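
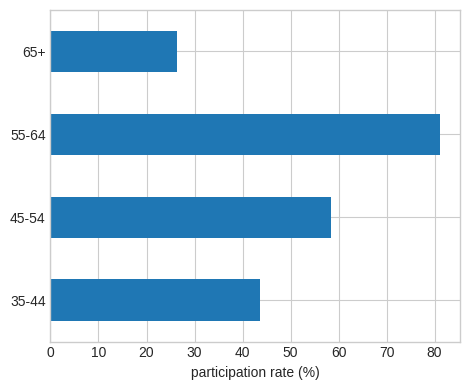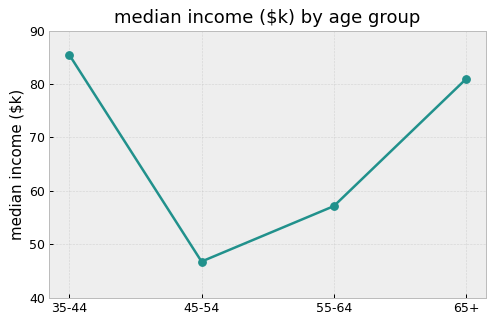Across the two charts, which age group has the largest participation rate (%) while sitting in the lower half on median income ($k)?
55-64

Chart 2 median median income ($k) ≈ 70; below-median age groups: 45-54, 55-64. Among those, 55-64 has the highest participation rate (%) (≈ 80).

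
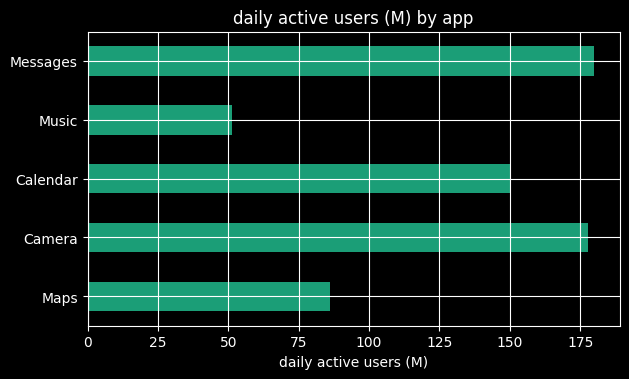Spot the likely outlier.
Music ≈ 60; the rest sit between ≈ 80 and ≈ 180.

Music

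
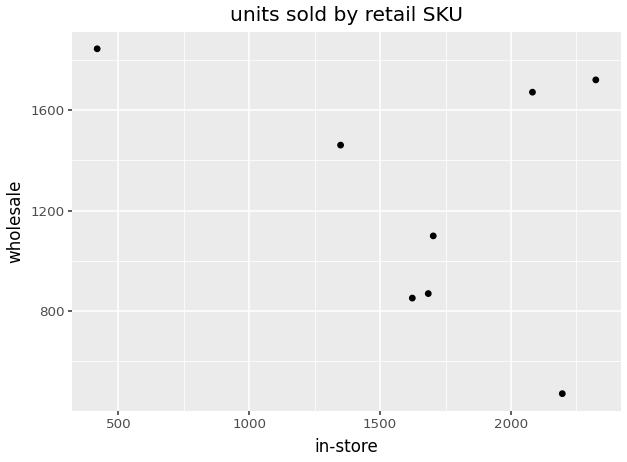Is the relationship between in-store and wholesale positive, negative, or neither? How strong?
negative, weak

Points are negatively correlated; weak (|r| ≈ 0.3).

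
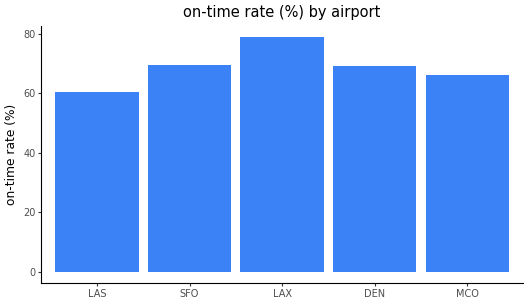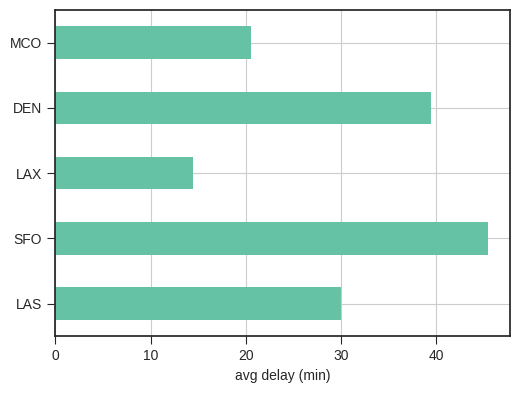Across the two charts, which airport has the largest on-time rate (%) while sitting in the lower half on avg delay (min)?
Chart 2 median avg delay (min) ≈ 30; below-median airports: LAX, MCO. Among those, LAX has the highest on-time rate (%) (≈ 80).

LAX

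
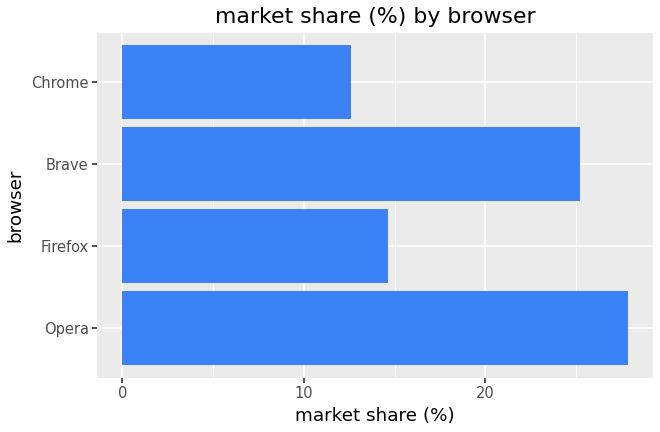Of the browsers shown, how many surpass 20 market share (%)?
Above 20: Opera, Brave.

2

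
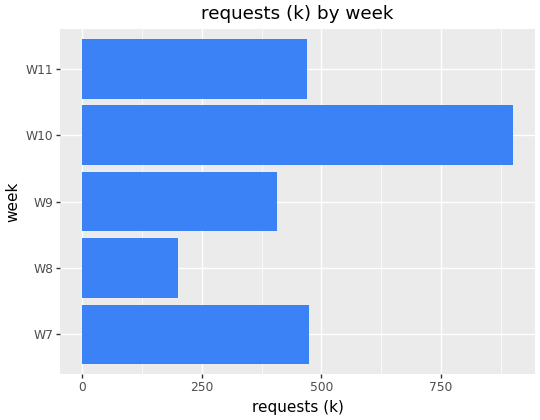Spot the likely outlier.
W10

W10 ≈ 900; the rest sit between ≈ 200 and ≈ 500.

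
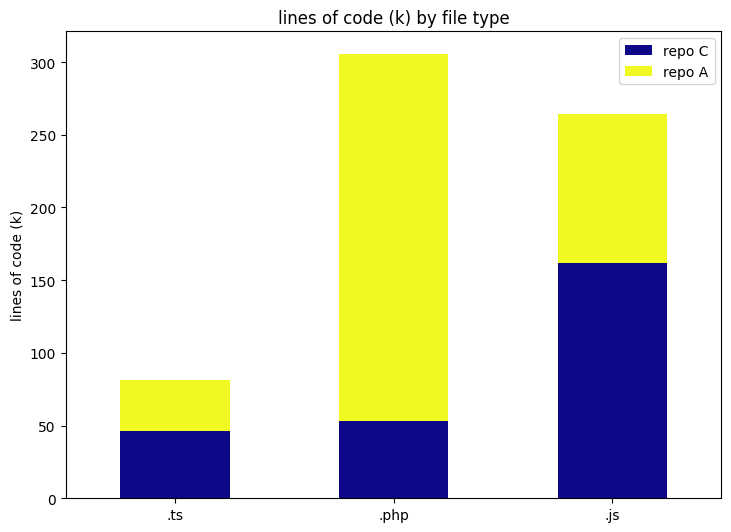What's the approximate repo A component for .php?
repo A top ≈ 300, bottom ≈ 50; segment ≈ 250.

≈ 250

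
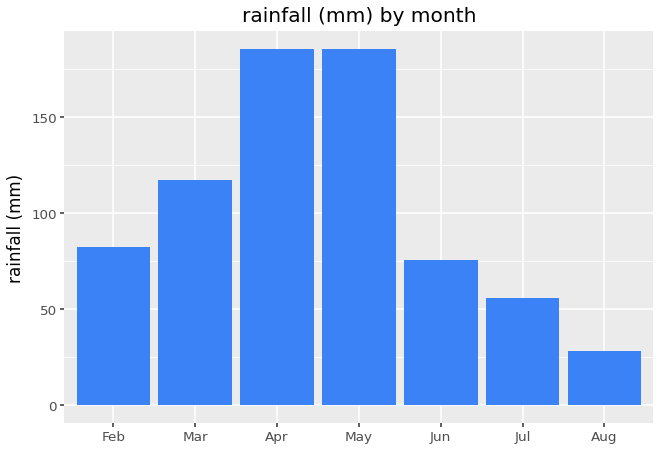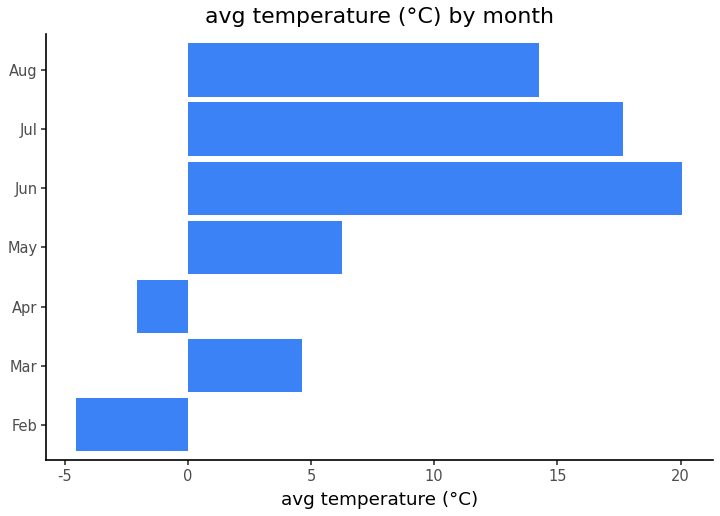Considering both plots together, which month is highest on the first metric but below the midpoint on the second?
Apr

Chart 2 median avg temperature (°C) ≈ 6; below-median months: Feb, Mar, Apr. Among those, Apr has the highest rainfall (mm) (≈ 180).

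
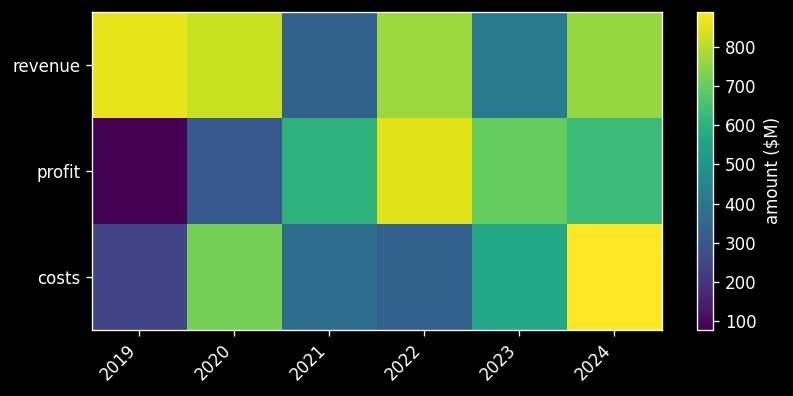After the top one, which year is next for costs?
2020

Top 3 for costs: 2024 ≈ 900, 2020 ≈ 700, 2023 ≈ 600.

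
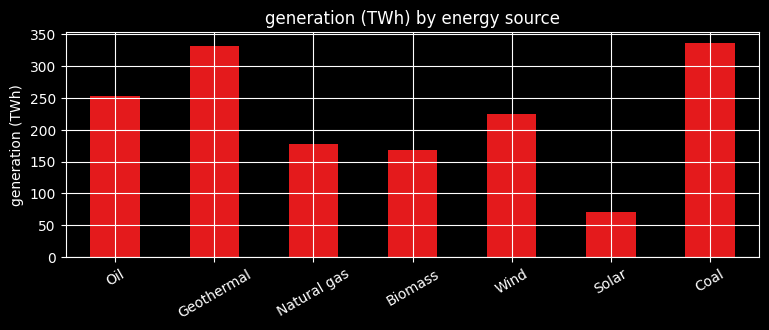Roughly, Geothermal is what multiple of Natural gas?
Geothermal ≈ 350, Natural gas ≈ 200; 350/200 ≈ 1.75.

≈ 1.75×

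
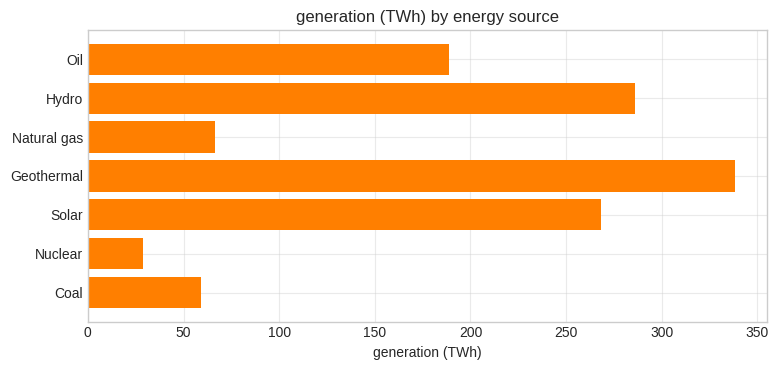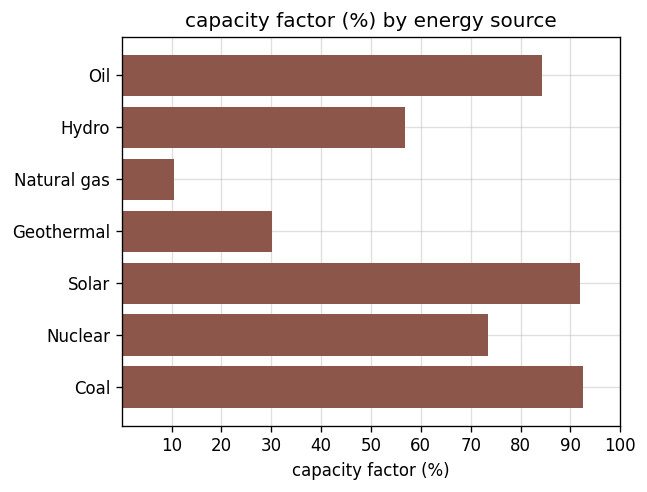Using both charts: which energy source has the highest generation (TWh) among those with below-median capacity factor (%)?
Chart 2 median capacity factor (%) ≈ 70; below-median energy sources: Hydro, Natural gas, Geothermal. Among those, Geothermal has the highest generation (TWh) (≈ 350).

Geothermal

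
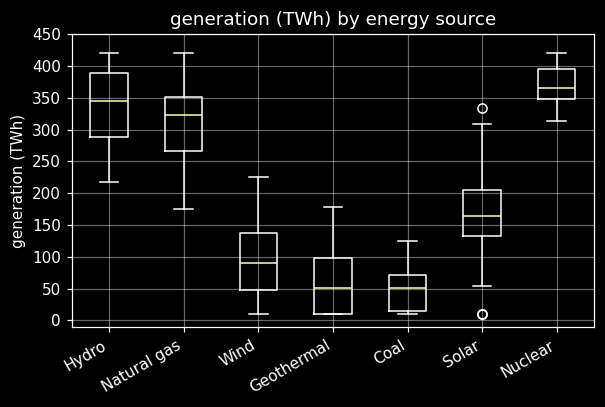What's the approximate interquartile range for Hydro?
≈ 100

Q3 ≈ 400, Q1 ≈ 300; IQR ≈ 100.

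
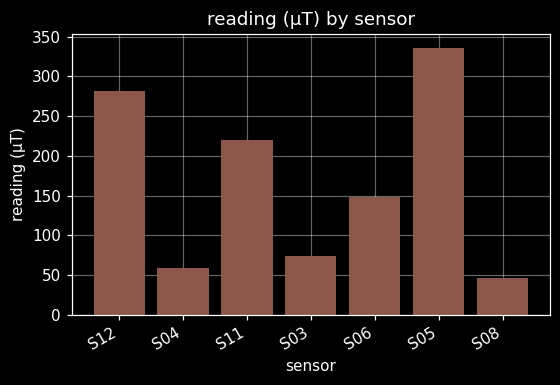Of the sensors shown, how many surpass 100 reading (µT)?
Above 100: S12, S11, S06, S05.

4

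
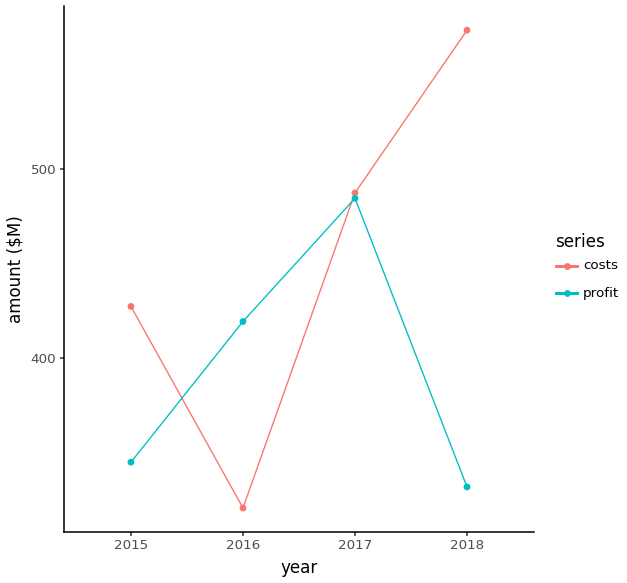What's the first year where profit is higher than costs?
2015: profit ≈ 350 vs costs ≈ 425 (not yet); 2016: profit ≈ 425 vs costs ≈ 325 (first crossover).

2016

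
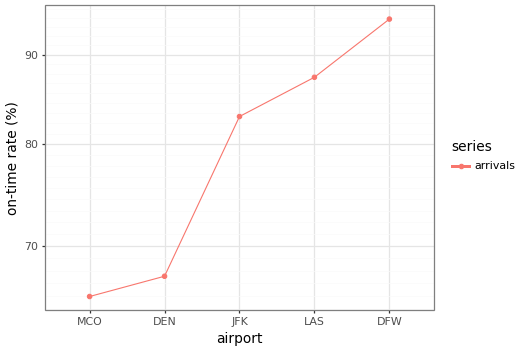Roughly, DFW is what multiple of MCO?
≈ 1.46×

DFW ≈ 95, MCO ≈ 65; 95/65 ≈ 1.46.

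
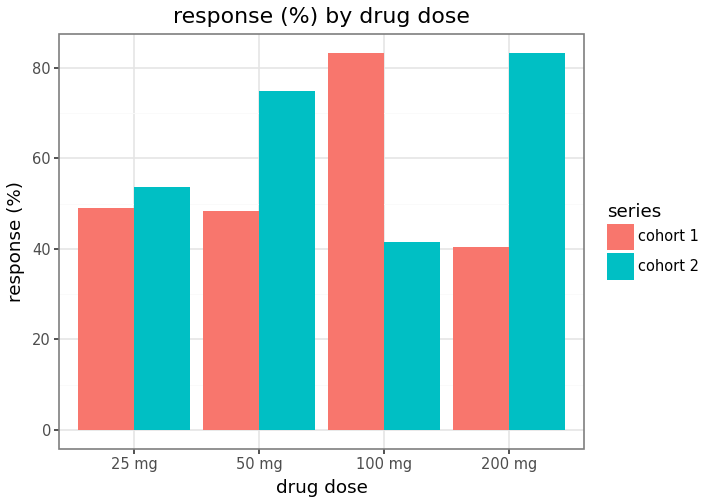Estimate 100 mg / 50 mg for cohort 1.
≈ 1.6×

100 mg ≈ 80, 50 mg ≈ 50; 80/50 ≈ 1.6.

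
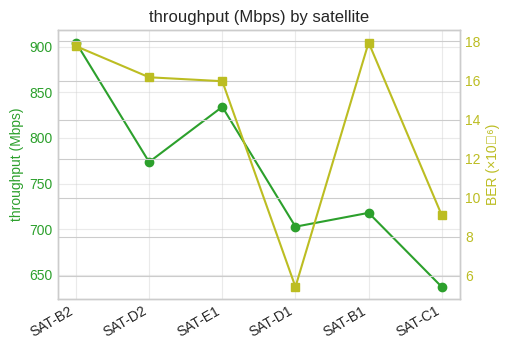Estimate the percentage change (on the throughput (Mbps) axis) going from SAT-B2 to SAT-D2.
SAT-B2 ≈ 900, SAT-D2 ≈ 775; (775 − 900) / 900 ≈ -13.9%.

≈ -13.9%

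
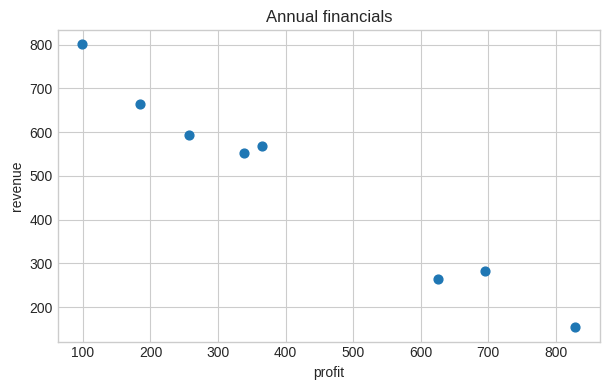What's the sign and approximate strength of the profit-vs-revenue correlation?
negative, strong

Points are negatively correlated; strong (|r| ≈ 1.0).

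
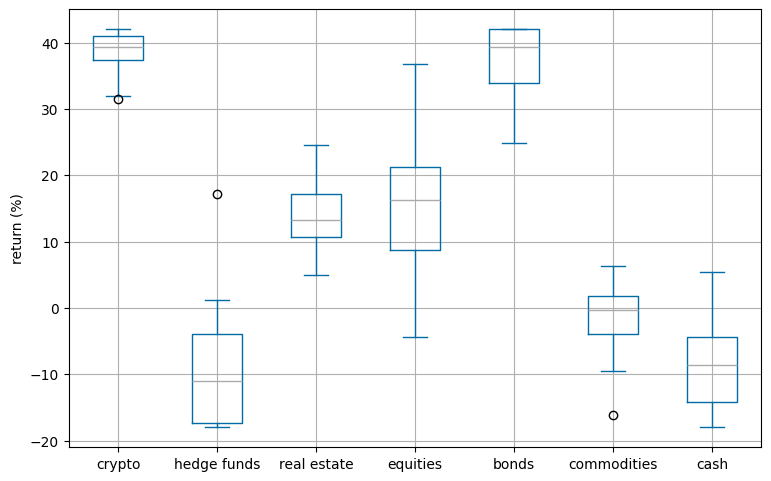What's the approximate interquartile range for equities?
Q3 ≈ 20, Q1 ≈ 10; IQR ≈ 10.

≈ 10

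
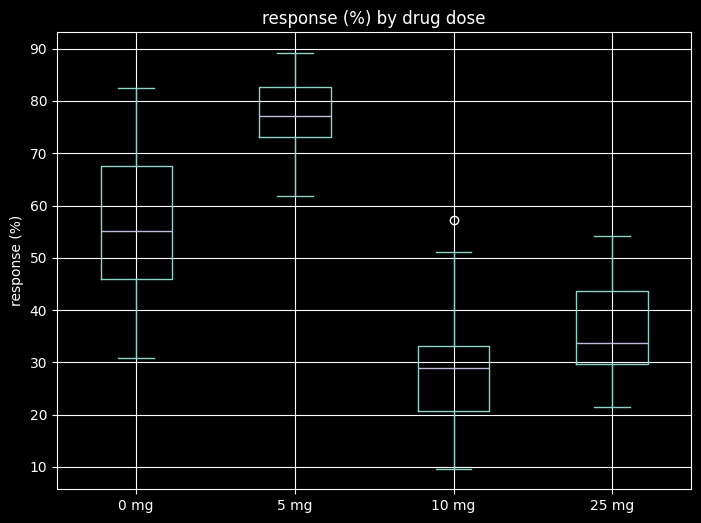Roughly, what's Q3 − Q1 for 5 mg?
≈ 10

Q3 ≈ 85, Q1 ≈ 75; IQR ≈ 10.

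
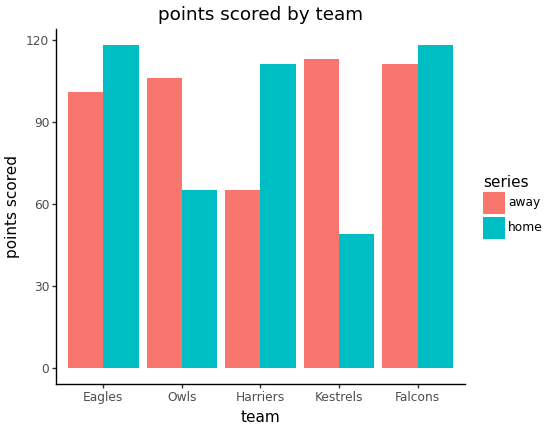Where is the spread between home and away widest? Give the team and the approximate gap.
Kestrels: home ≈ 50, away ≈ 110 → gap ≈ 60. Next-largest (Harriers) is only ≈ 50.

Kestrels, ≈ 60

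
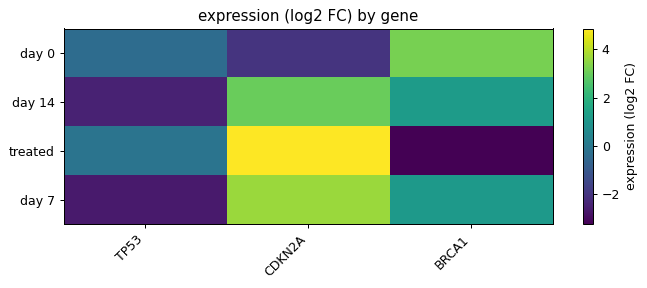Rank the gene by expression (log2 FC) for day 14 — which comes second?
BRCA1

Top 3 for day 14: CDKN2A ≈ 3, BRCA1 ≈ 1, TP53 ≈ -2.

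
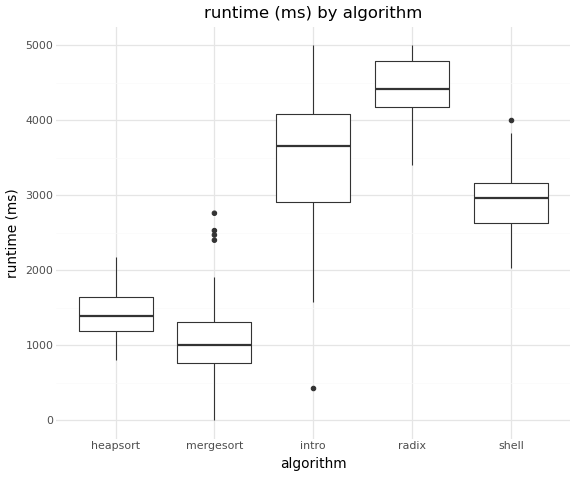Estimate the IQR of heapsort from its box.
≈ 500

Q3 ≈ 1500, Q1 ≈ 1000; IQR ≈ 500.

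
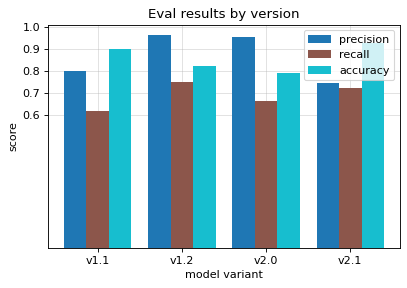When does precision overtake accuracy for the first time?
v1.1: precision ≈ 0.8 vs accuracy ≈ 0.9 (not yet); v1.2: precision ≈ 1.0 vs accuracy ≈ 0.8 (first crossover).

v1.2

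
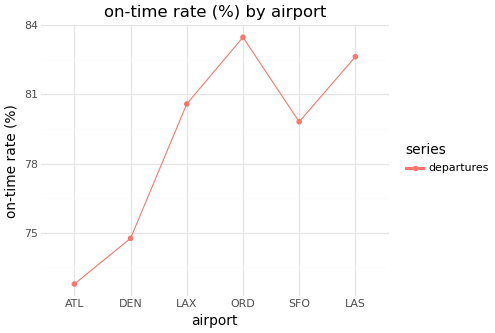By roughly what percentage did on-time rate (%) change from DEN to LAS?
≈ +10.7%

DEN ≈ 75, LAS ≈ 83; (83 − 75) / 75 ≈ +10.7%.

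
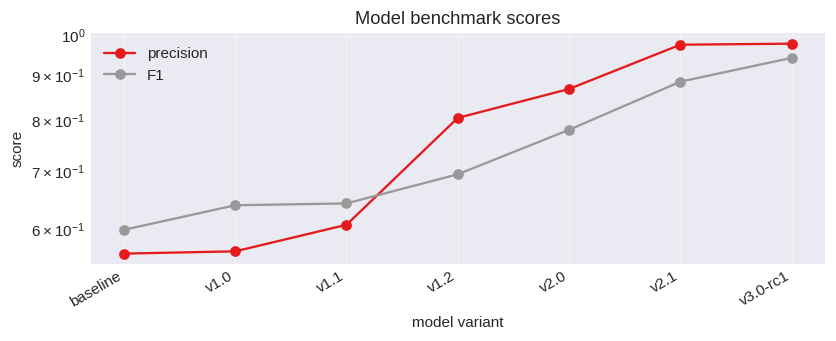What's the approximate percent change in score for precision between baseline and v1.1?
baseline ≈ 0.55, v1.1 ≈ 0.60; (0.60 − 0.55) / 0.55 ≈ +9.1%.

≈ +9.1%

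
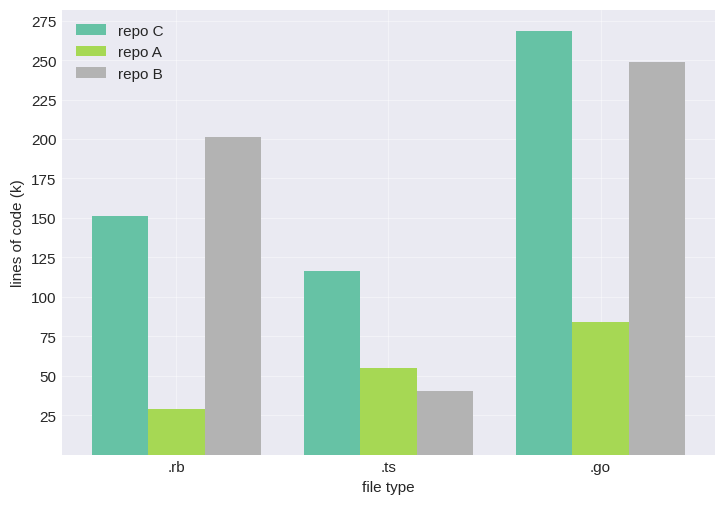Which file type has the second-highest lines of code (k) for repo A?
.ts

Top 3 for repo A: .go ≈ 75, .ts ≈ 50, .rb ≈ 25.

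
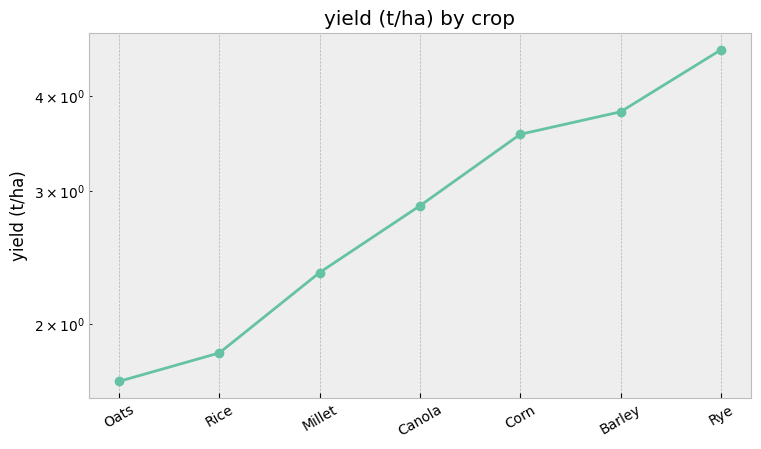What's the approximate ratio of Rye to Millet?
Rye ≈ 4.5, Millet ≈ 2.5; 4.5/2.5 ≈ 1.8.

≈ 1.8×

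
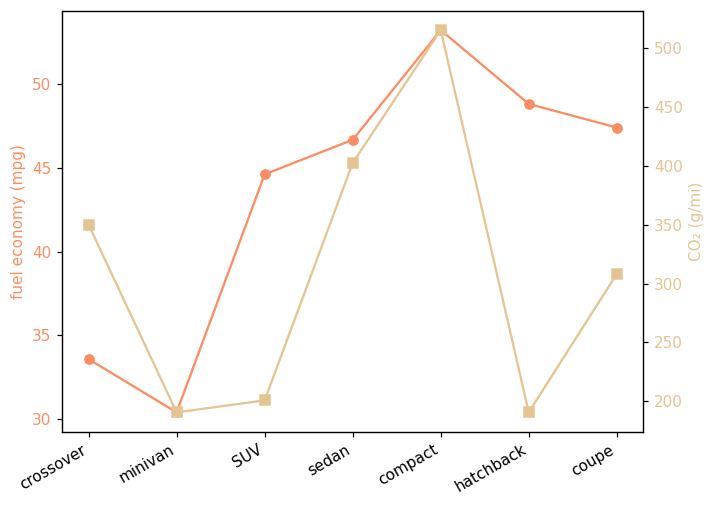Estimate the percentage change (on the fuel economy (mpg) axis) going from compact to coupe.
compact ≈ 54, coupe ≈ 48; (48 − 54) / 54 ≈ -11.1%.

≈ -11.1%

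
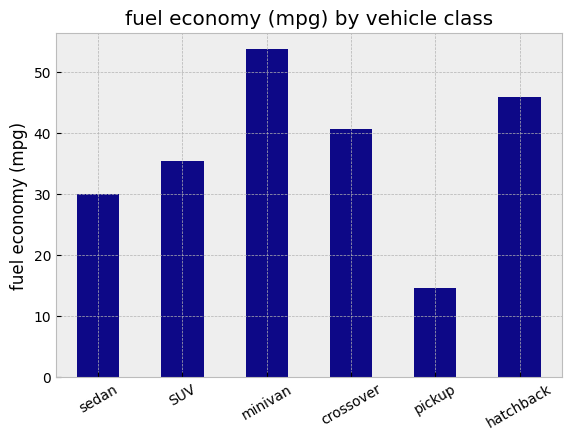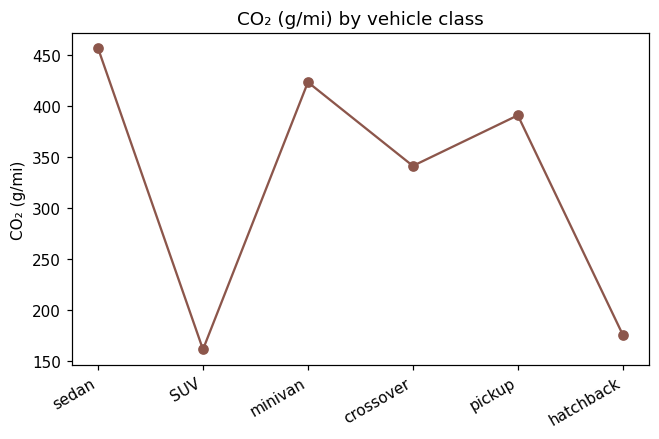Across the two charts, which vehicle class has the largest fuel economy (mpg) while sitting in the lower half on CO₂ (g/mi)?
hatchback

Chart 2 median CO₂ (g/mi) ≈ 350; below-median vehicle classes: SUV, crossover, hatchback. Among those, hatchback has the highest fuel economy (mpg) (≈ 45).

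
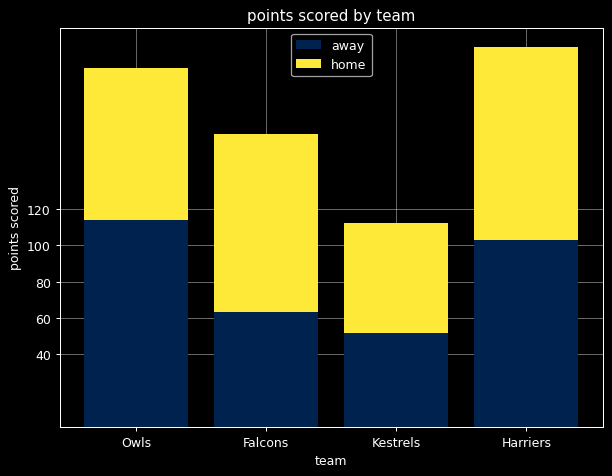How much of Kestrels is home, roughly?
home top ≈ 120, bottom ≈ 60; segment ≈ 60.

≈ 60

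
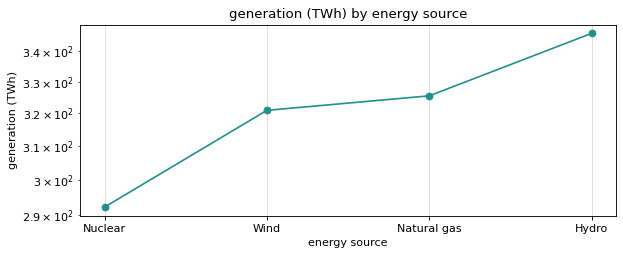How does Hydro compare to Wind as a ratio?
≈ 1.08×

Hydro ≈ 345, Wind ≈ 320; 345/320 ≈ 1.08.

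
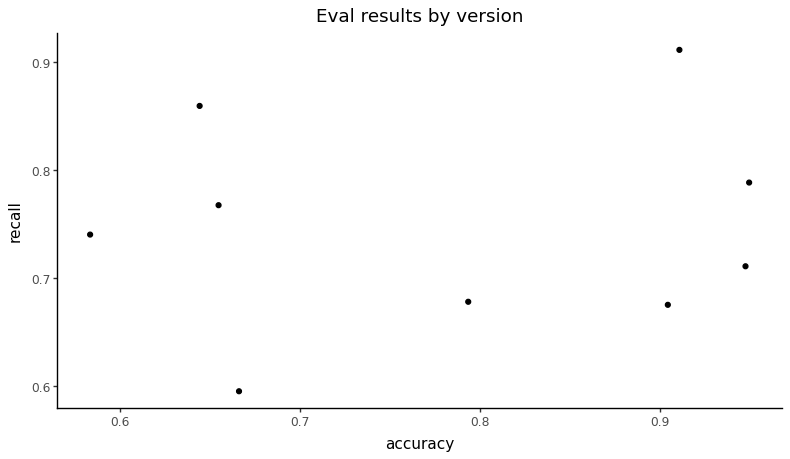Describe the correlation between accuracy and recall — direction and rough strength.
Points are roughly uncorrelated; weak (|r| ≈ 0.1).

no clear correlation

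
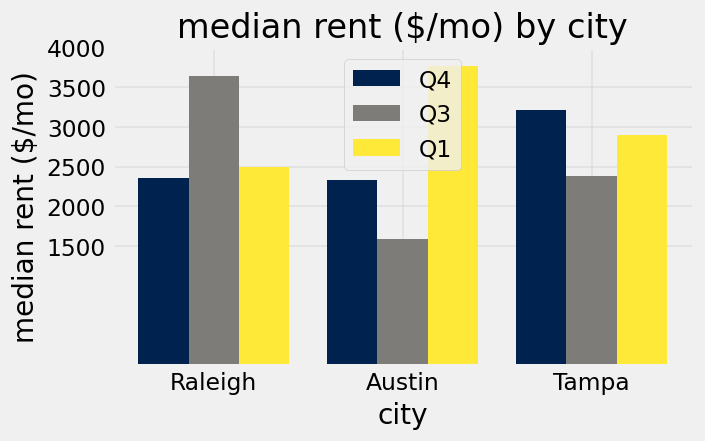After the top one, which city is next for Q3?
Tampa

Top 3 for Q3: Raleigh ≈ 3500, Tampa ≈ 2500, Austin ≈ 1500.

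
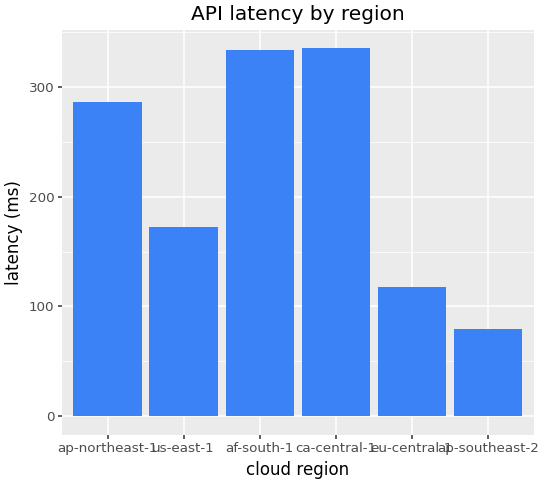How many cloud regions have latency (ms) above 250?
3

Above 250: ap-northeast-1, af-south-1, ca-central-1.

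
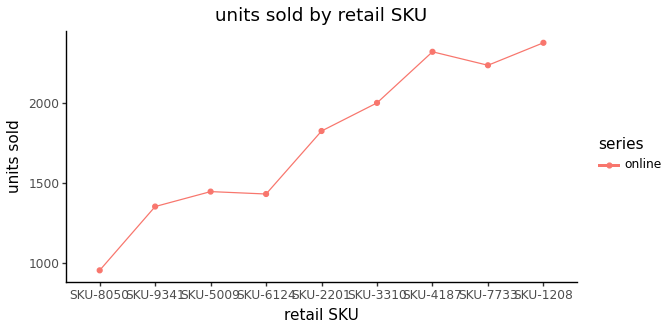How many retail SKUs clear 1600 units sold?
Above 1600: SKU-2201, SKU-3310, SKU-4187, SKU-7733, SKU-1208.

5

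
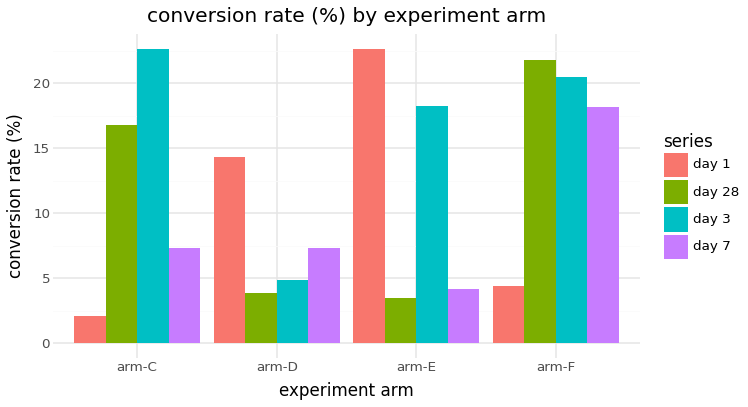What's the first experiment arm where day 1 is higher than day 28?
arm-D

arm-C: day 1 ≈ 2 vs day 28 ≈ 16 (not yet); arm-D: day 1 ≈ 14 vs day 28 ≈ 4 (first crossover).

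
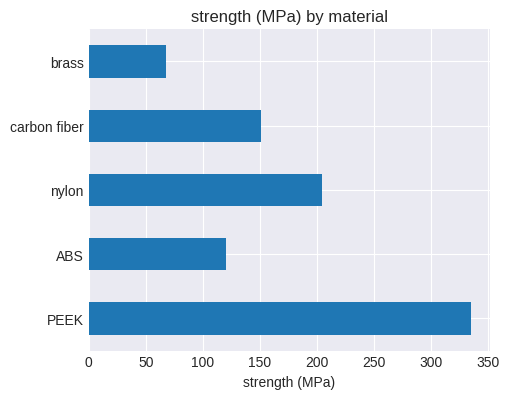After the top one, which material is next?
nylon

Top 3: PEEK ≈ 350, nylon ≈ 200, carbon fiber ≈ 150.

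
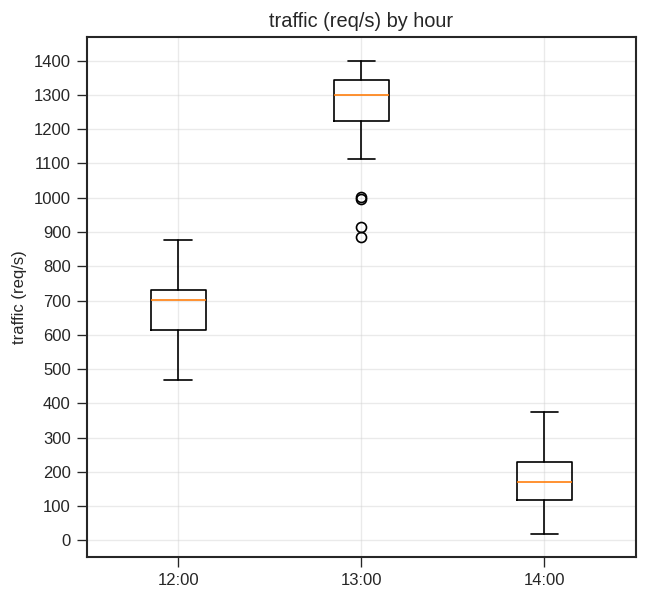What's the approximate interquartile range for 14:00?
≈ 100

Q3 ≈ 200, Q1 ≈ 100; IQR ≈ 100.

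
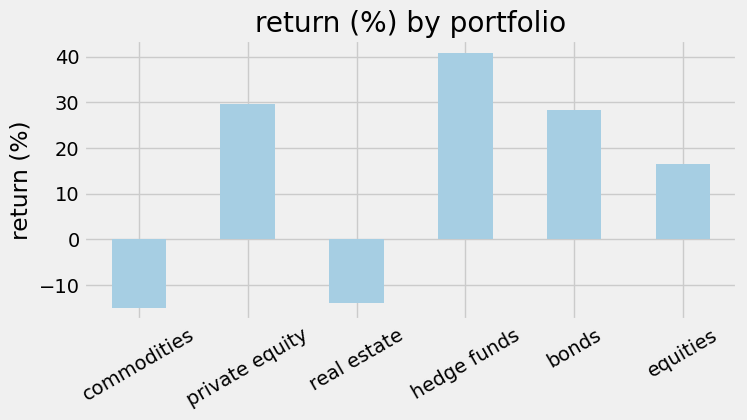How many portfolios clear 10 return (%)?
4

Above 10: private equity, hedge funds, bonds, equities.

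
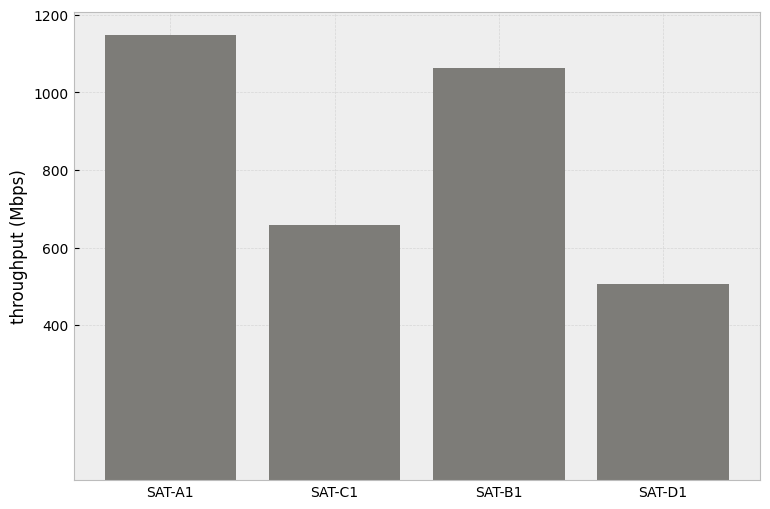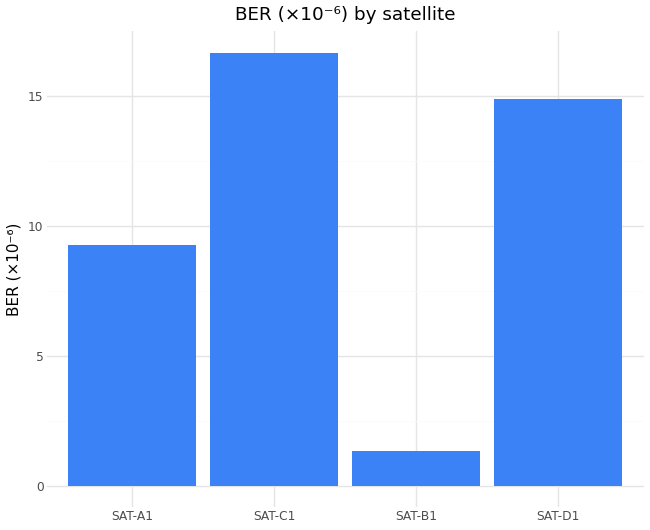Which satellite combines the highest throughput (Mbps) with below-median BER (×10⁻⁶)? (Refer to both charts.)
SAT-A1

Chart 2 median BER (×10⁻⁶) ≈ 12; below-median satellites: SAT-A1, SAT-B1. Among those, SAT-A1 has the highest throughput (Mbps) (≈ 1200).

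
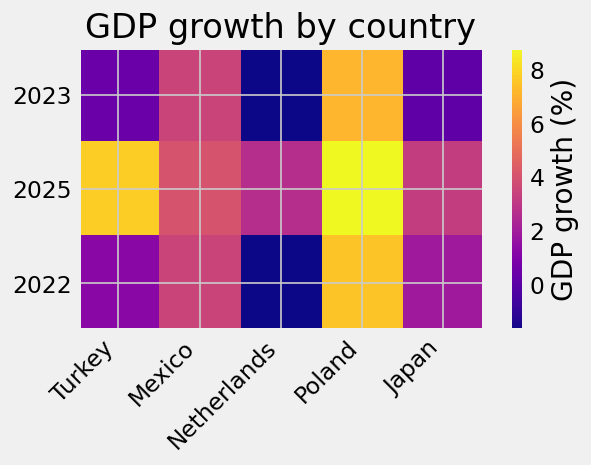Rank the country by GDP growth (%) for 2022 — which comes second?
Mexico

Top 3 for 2022: Poland ≈ 8, Mexico ≈ 3, Japan ≈ 2.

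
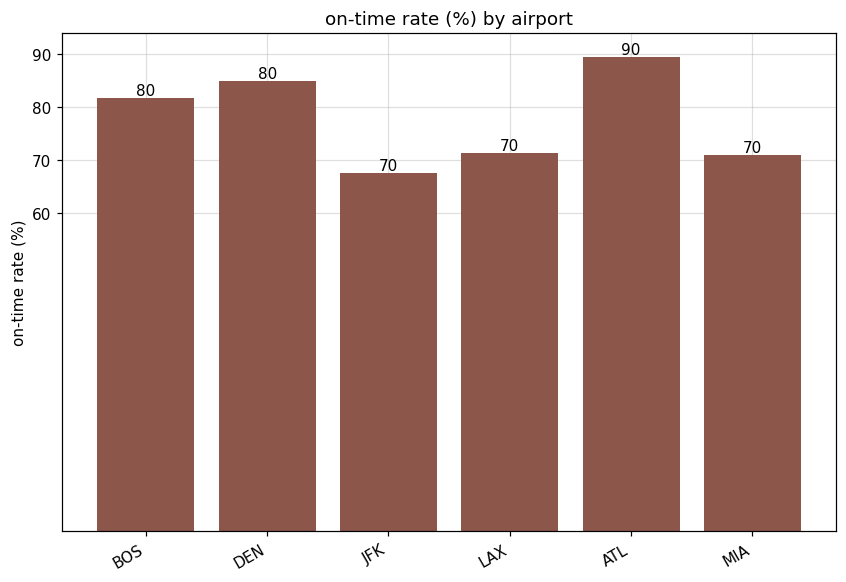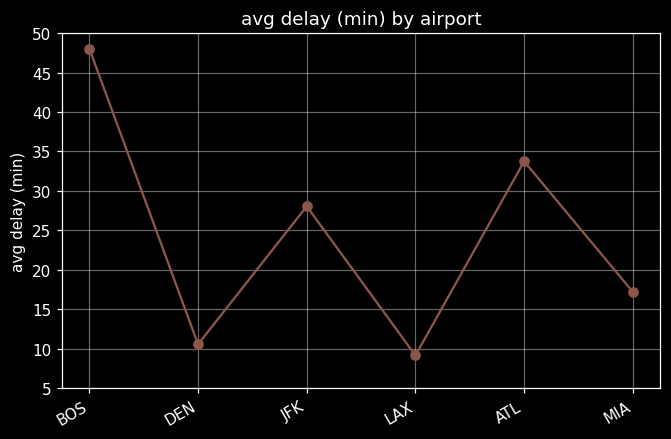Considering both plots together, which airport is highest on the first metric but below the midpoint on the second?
Chart 2 median avg delay (min) ≈ 25; below-median airports: DEN, LAX, MIA. Among those, DEN has the highest on-time rate (%) (≈ 80).

DEN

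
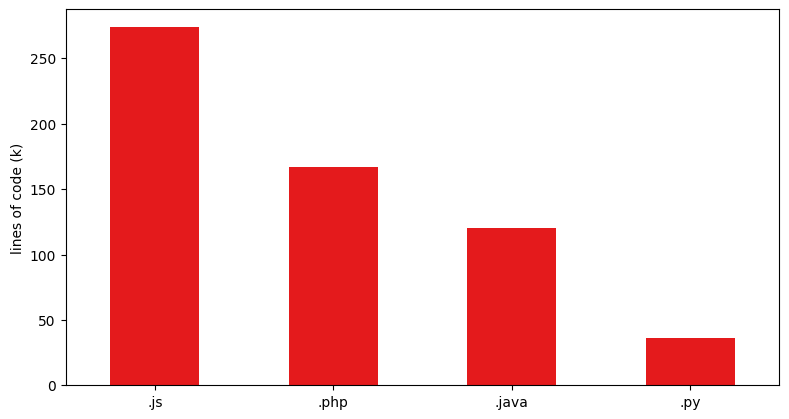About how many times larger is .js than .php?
≈ 1.57×

.js ≈ 275, .php ≈ 175; 275/175 ≈ 1.57.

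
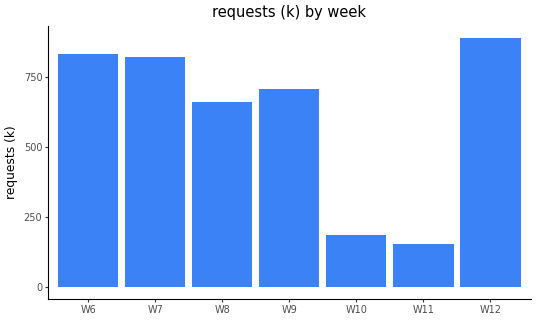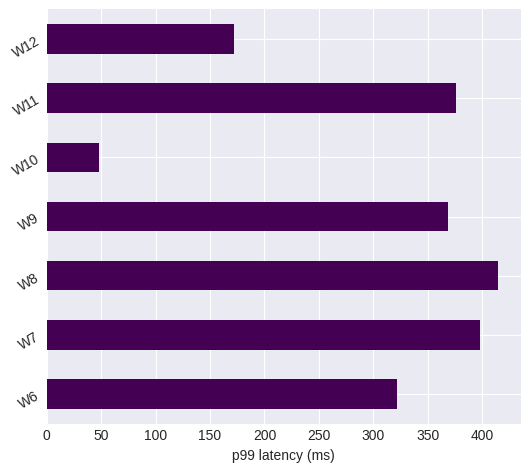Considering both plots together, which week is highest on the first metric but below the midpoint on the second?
Chart 2 median p99 latency (ms) ≈ 350; below-median weeks: W6, W10, W12. Among those, W12 has the highest requests (k) (≈ 900).

W12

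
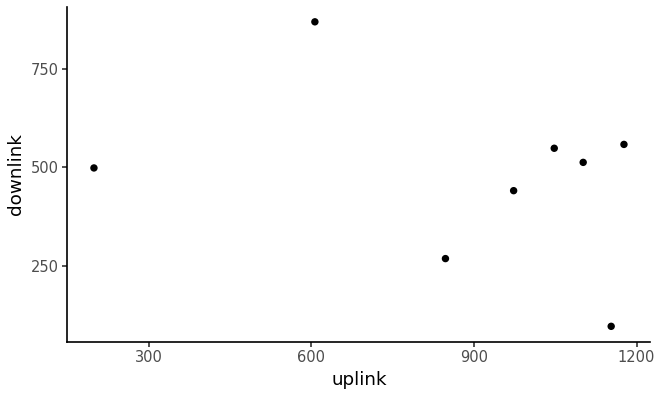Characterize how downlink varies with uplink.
negative, weak

Points are negatively correlated; weak (|r| ≈ 0.3).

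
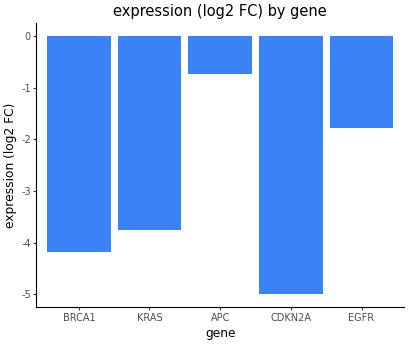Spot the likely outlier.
APC ≈ -0.5; the rest sit between ≈ -5.0 and ≈ -2.0.

APC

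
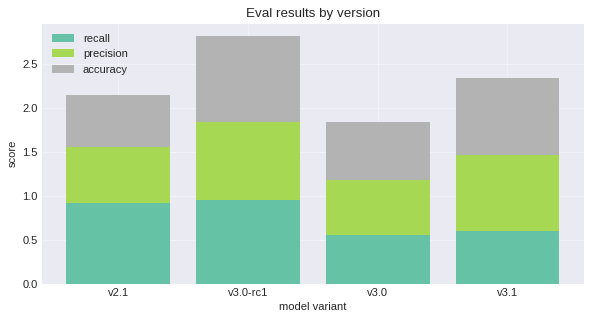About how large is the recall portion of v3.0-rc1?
recall top ≈ 1.0, bottom ≈ 0.0; segment ≈ 1.0.

≈ 1.0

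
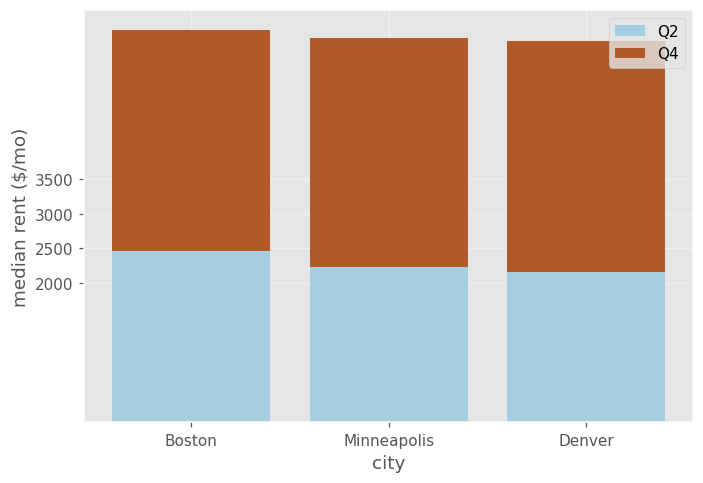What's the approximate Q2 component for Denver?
Q2 top ≈ 2000, bottom ≈ 0; segment ≈ 2000.

≈ 2000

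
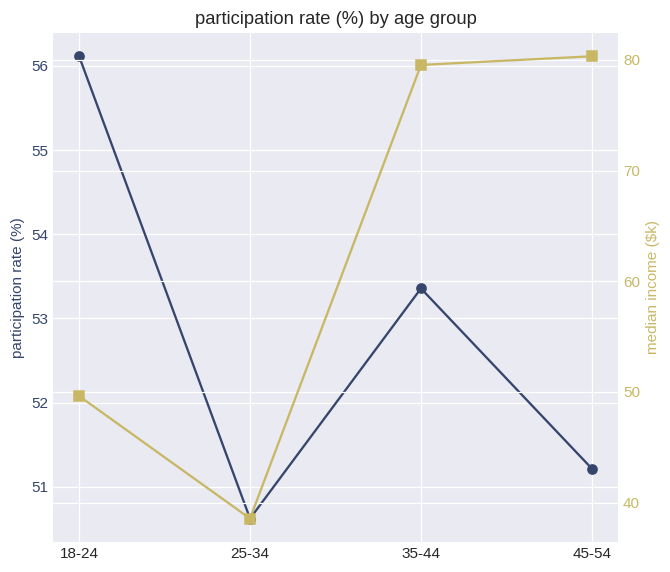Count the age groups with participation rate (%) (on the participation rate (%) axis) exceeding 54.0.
1

Above 54.0: 18-24.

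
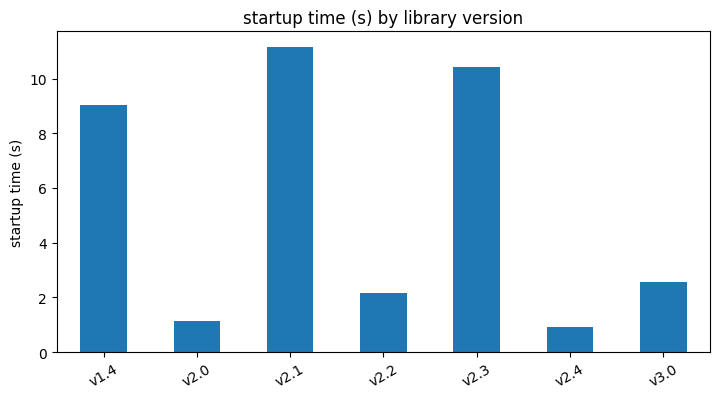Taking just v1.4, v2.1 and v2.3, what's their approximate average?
≈ 10

(9 + 11 + 10) / 3 ≈ 10.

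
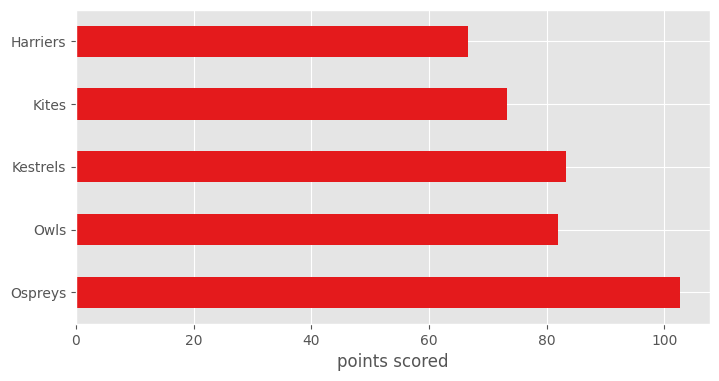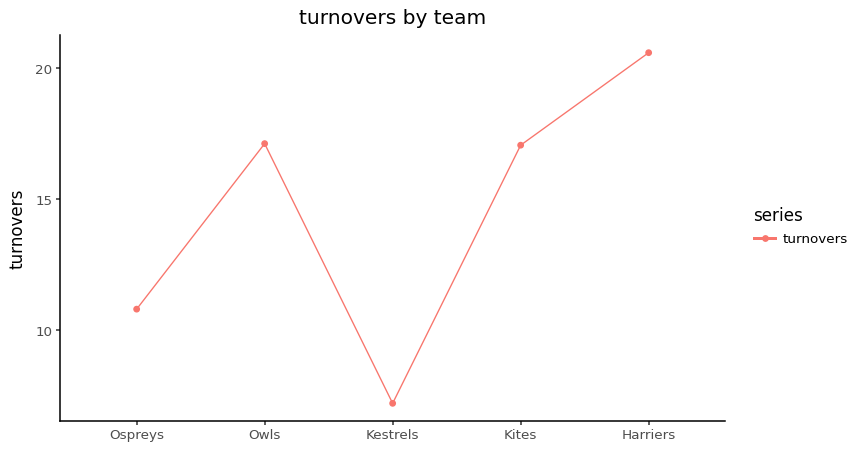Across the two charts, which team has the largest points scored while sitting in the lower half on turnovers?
Chart 2 median turnovers ≈ 18; below-median teams: Ospreys, Kestrels. Among those, Ospreys has the highest points scored (≈ 100).

Ospreys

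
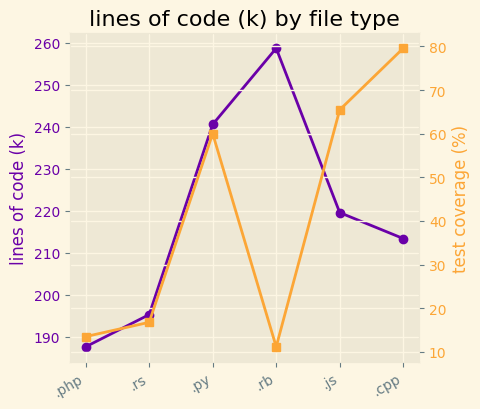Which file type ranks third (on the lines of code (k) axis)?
Top 4 (on the lines of code (k) axis): .rb ≈ 260, .py ≈ 240, .js ≈ 220, .cpp ≈ 210.

.js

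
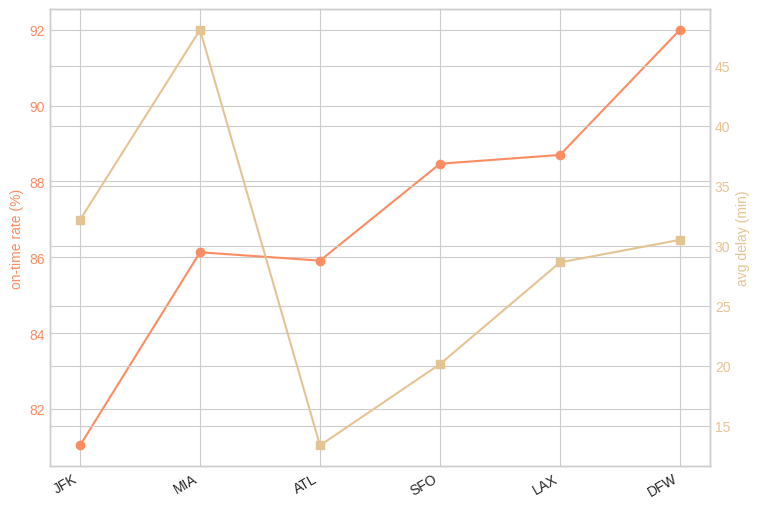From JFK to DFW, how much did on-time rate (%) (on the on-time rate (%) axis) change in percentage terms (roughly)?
JFK ≈ 81, DFW ≈ 92; (92 − 81) / 81 ≈ +13.6%.

≈ +13.6%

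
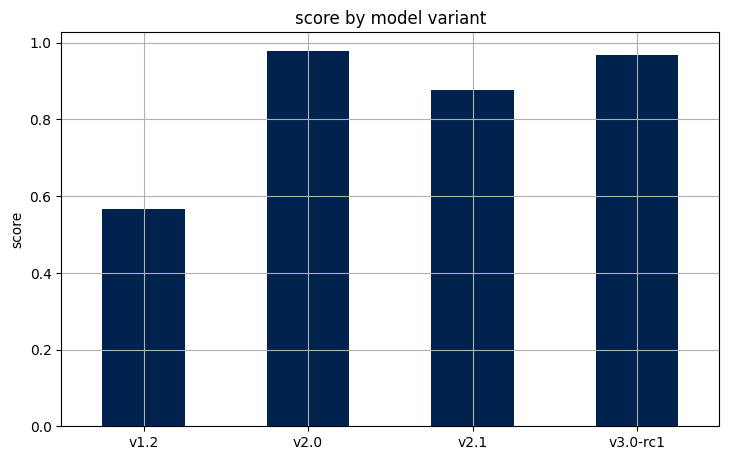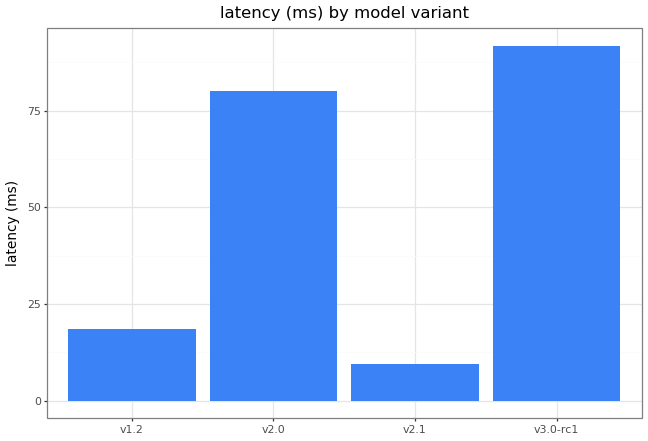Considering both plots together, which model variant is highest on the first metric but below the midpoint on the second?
Chart 2 median latency (ms) ≈ 50; below-median model variants: v1.2, v2.1. Among those, v2.1 has the highest score (≈ 0.9).

v2.1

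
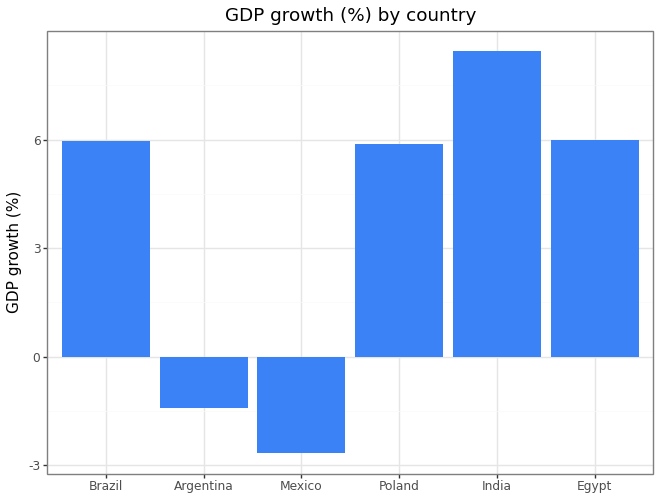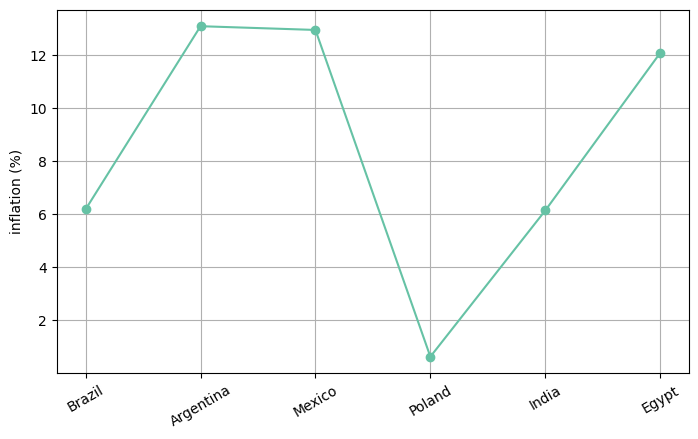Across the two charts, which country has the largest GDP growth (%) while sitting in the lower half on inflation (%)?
India

Chart 2 median inflation (%) ≈ 10; below-median countries: Brazil, Poland, India. Among those, India has the highest GDP growth (%) (≈ 8).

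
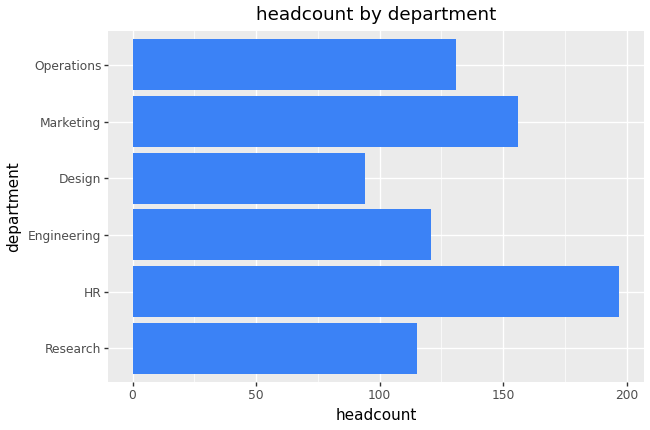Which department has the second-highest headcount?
Top 3: HR ≈ 200, Marketing ≈ 160, Operations ≈ 140.

Marketing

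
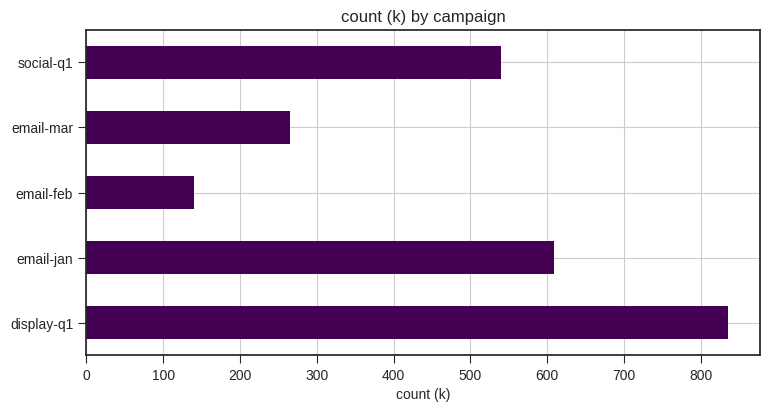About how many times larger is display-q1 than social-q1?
≈ 1.6×

display-q1 ≈ 800, social-q1 ≈ 500; 800/500 ≈ 1.6.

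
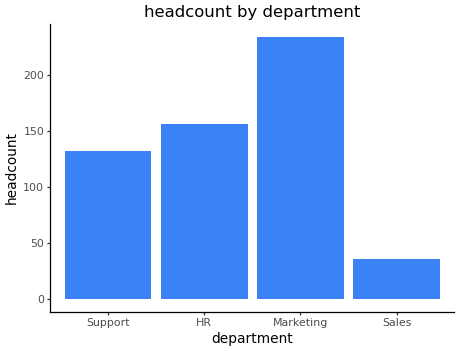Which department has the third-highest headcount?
Top 4: Marketing ≈ 240, HR ≈ 160, Support ≈ 140, Sales ≈ 40.

Support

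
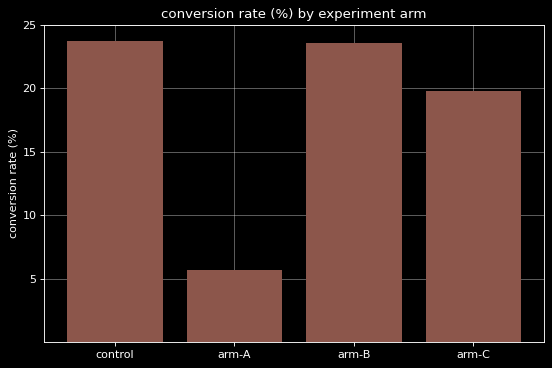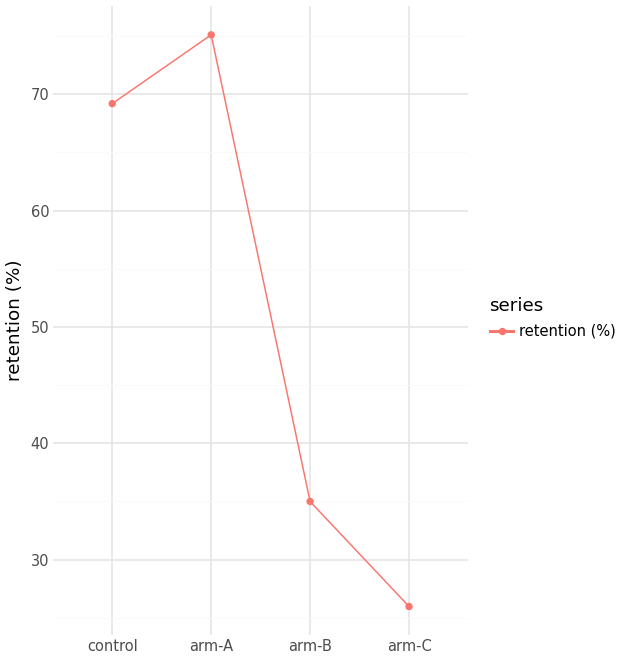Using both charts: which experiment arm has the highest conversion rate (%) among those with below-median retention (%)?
arm-B

Chart 2 median retention (%) ≈ 50; below-median experiment arms: arm-B, arm-C. Among those, arm-B has the highest conversion rate (%) (≈ 25).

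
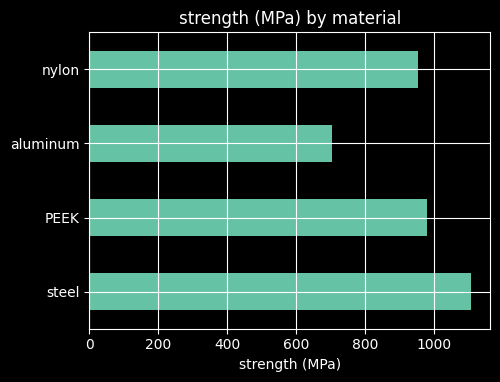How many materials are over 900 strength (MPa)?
Above 900: steel, PEEK, nylon.

3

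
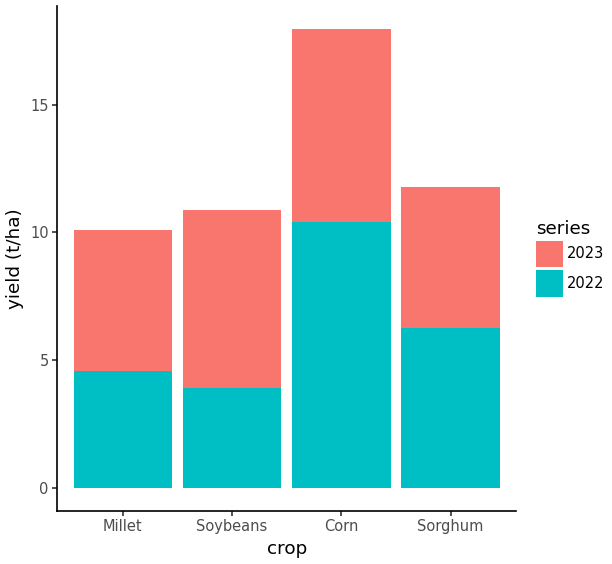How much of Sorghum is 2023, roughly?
≈ 6

2023 top ≈ 12, bottom ≈ 6; segment ≈ 6.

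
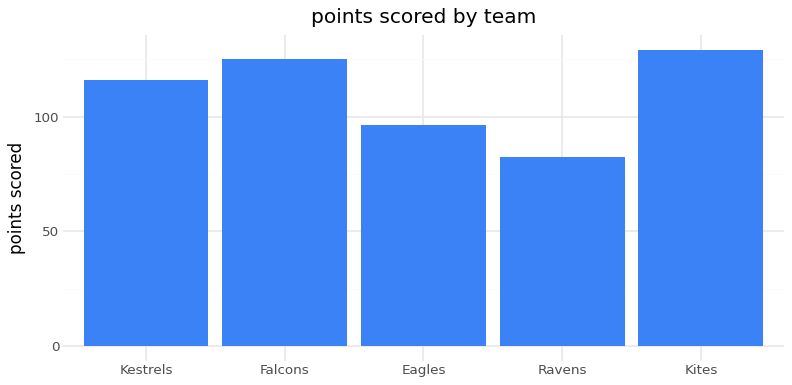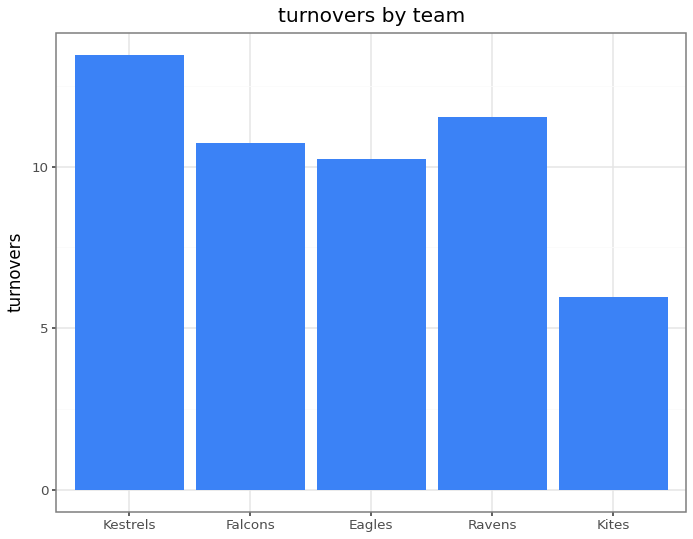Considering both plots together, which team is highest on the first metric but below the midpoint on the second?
Kites

Chart 2 median turnovers ≈ 10; below-median teams: Eagles, Kites. Among those, Kites has the highest points scored (≈ 120).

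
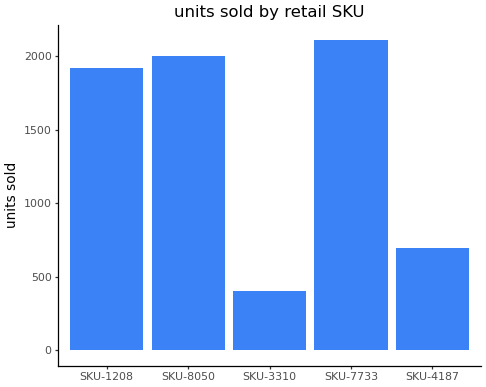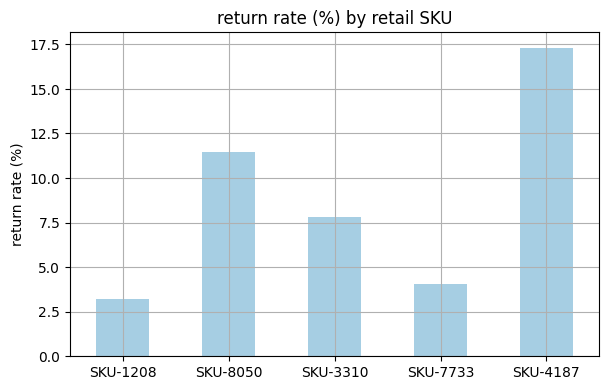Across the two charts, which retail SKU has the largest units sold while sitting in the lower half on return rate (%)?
Chart 2 median return rate (%) ≈ 8; below-median retail SKUs: SKU-1208, SKU-7733. Among those, SKU-7733 has the highest units sold (≈ 2200).

SKU-7733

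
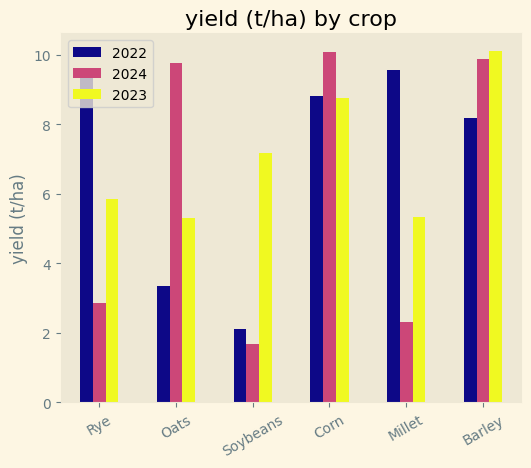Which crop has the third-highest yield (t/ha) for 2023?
Soybeans

Top 4 for 2023: Barley ≈ 10, Corn ≈ 9, Soybeans ≈ 7, Rye ≈ 6.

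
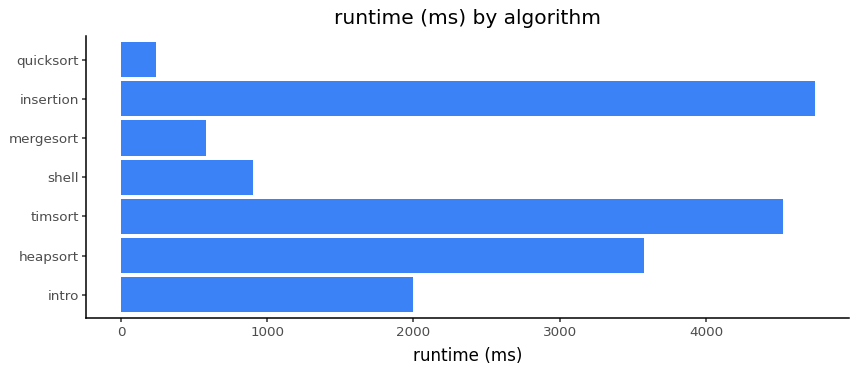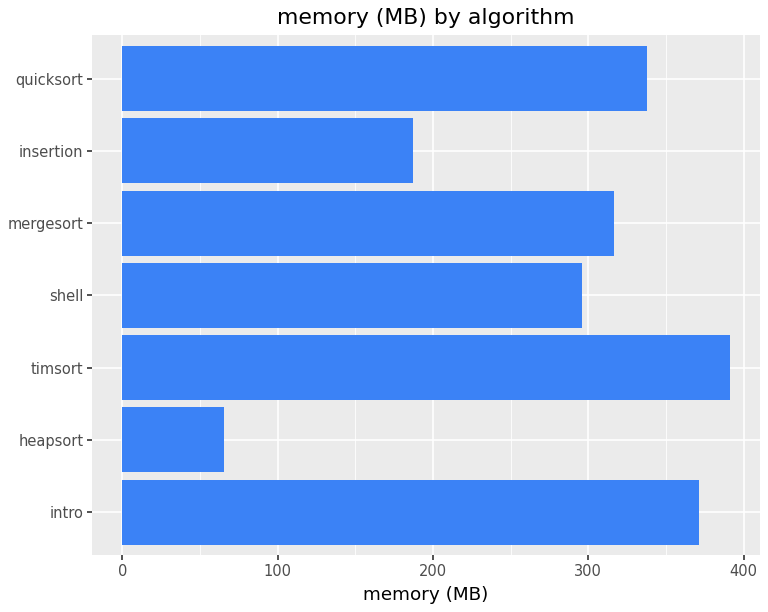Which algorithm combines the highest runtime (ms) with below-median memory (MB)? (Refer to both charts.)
Chart 2 median memory (MB) ≈ 300; below-median algorithms: heapsort, shell, insertion. Among those, insertion has the highest runtime (ms) (≈ 4500).

insertion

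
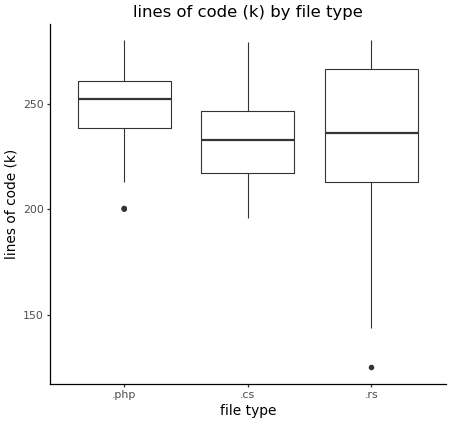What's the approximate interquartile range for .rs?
Q3 ≈ 266, Q1 ≈ 212; IQR ≈ 54.

≈ 54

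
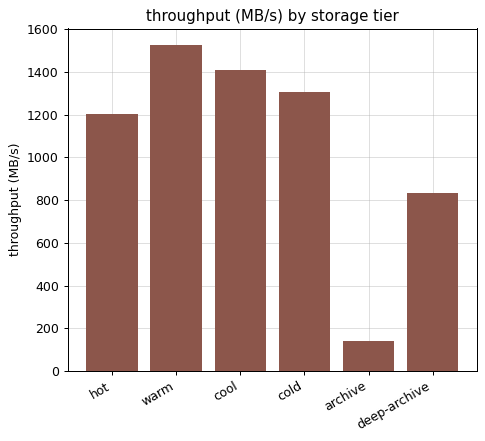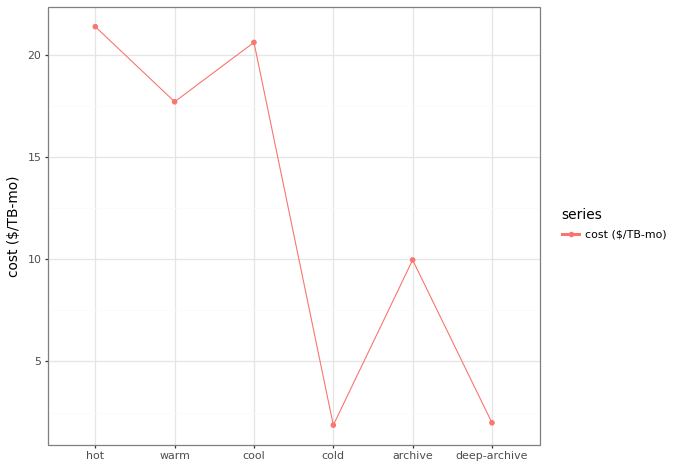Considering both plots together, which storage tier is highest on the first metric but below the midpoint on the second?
cold

Chart 2 median cost ($/TB-mo) ≈ 14; below-median storage tiers: cold, archive, deep-archive. Among those, cold has the highest throughput (MB/s) (≈ 1400).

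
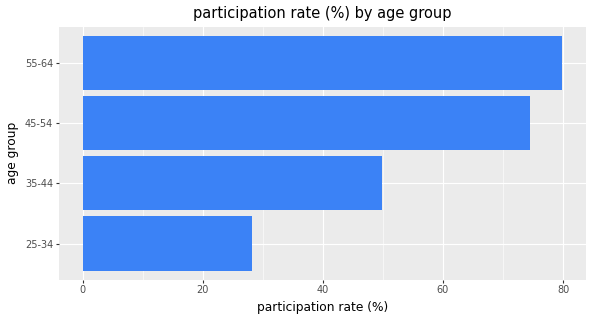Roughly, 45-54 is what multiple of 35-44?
≈ 1.4×

45-54 ≈ 70, 35-44 ≈ 50; 70/50 ≈ 1.4.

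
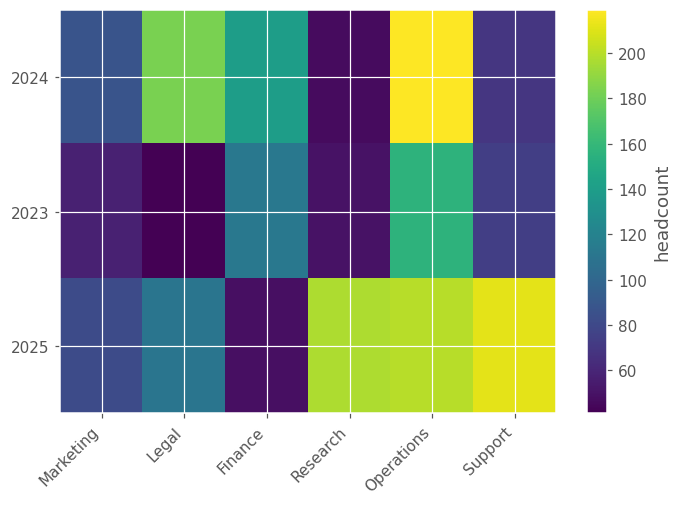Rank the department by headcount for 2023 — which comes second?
Finance

Top 3 for 2023: Operations ≈ 160, Finance ≈ 120, Support ≈ 80.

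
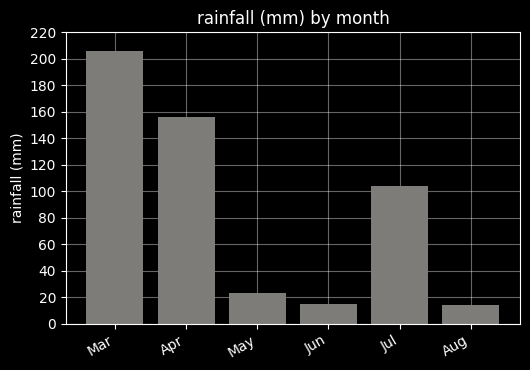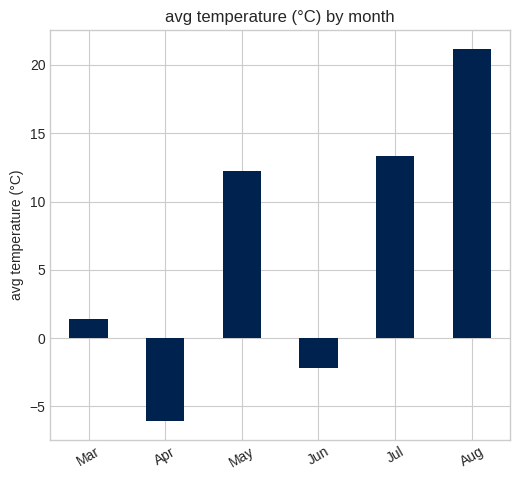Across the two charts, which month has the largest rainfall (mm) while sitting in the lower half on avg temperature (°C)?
Mar

Chart 2 median avg temperature (°C) ≈ 6; below-median months: Mar, Apr, Jun. Among those, Mar has the highest rainfall (mm) (≈ 200).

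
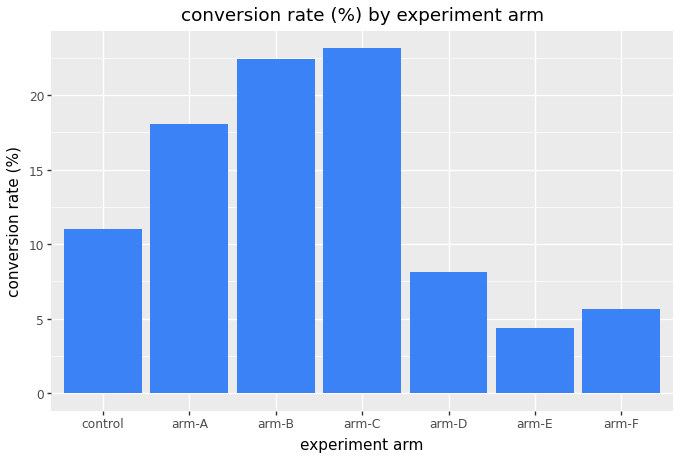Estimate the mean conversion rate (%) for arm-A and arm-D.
(18 + 8) / 2 ≈ 13.

≈ 13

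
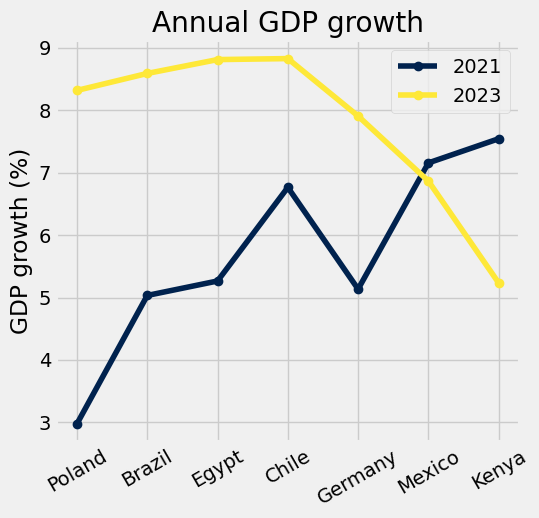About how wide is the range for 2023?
≈ 4.0

Max Chile ≈ 9.0, min Kenya ≈ 5.0; range ≈ 4.0.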